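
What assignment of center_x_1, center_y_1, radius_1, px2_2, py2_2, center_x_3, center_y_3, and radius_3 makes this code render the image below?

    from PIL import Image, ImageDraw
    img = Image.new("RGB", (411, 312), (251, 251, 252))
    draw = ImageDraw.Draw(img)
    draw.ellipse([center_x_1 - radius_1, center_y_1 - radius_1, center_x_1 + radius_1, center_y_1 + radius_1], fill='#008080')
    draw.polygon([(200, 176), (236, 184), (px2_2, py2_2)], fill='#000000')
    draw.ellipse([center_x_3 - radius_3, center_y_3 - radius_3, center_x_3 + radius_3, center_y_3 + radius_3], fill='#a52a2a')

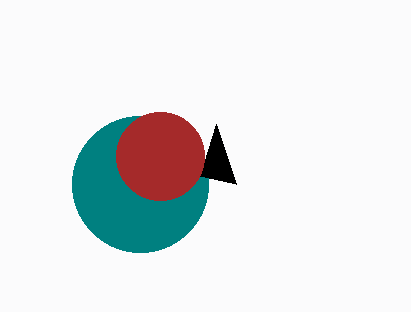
center_x_1 = 140; center_y_1 = 184; radius_1 = 68; px2_2 = 216; py2_2 = 124; center_x_3 = 160; center_y_3 = 156; radius_3 = 44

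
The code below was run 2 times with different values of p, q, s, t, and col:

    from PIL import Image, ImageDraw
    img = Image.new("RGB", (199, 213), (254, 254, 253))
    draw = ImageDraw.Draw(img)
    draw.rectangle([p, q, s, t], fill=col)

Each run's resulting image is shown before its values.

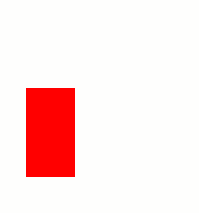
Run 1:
p = 26
q = 88
s = 74
t = 176
col = 'red'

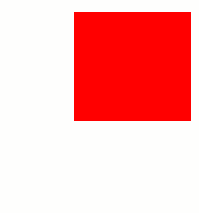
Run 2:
p = 74, q = 12, s = 190, t = 120, col = 'red'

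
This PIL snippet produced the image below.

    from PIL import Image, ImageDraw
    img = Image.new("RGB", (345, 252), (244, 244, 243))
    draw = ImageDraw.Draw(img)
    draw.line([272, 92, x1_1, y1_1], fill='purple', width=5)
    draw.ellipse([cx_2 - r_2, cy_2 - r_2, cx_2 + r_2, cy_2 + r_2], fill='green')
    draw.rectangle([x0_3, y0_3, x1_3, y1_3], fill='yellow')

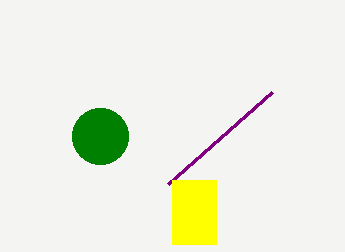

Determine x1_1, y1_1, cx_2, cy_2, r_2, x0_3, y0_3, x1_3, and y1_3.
x1_1 = 168; y1_1 = 184; cx_2 = 100; cy_2 = 136; r_2 = 28; x0_3 = 172; y0_3 = 180; x1_3 = 216; y1_3 = 244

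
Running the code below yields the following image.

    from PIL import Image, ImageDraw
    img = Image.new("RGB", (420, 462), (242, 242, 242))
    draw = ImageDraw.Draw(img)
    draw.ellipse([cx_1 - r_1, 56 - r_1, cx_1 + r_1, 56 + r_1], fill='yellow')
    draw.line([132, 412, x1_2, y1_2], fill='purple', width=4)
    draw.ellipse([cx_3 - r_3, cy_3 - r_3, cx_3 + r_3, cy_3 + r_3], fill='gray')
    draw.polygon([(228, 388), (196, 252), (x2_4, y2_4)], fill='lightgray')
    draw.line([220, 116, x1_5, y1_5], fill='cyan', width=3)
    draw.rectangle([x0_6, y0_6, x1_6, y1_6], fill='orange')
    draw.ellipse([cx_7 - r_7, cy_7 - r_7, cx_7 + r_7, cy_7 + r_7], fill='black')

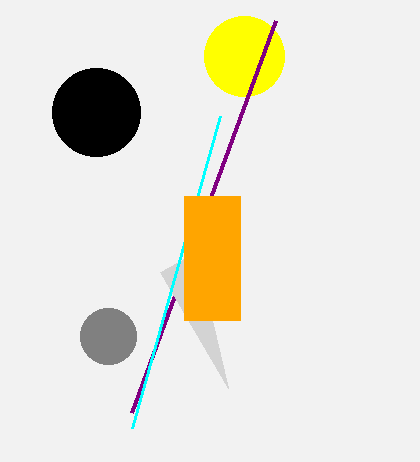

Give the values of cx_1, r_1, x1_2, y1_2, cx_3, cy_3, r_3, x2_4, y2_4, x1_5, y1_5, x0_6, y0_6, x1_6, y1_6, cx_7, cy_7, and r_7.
cx_1 = 244, r_1 = 40, x1_2 = 276, y1_2 = 20, cx_3 = 108, cy_3 = 336, r_3 = 28, x2_4 = 160, y2_4 = 272, x1_5 = 132, y1_5 = 428, x0_6 = 184, y0_6 = 196, x1_6 = 240, y1_6 = 320, cx_7 = 96, cy_7 = 112, r_7 = 44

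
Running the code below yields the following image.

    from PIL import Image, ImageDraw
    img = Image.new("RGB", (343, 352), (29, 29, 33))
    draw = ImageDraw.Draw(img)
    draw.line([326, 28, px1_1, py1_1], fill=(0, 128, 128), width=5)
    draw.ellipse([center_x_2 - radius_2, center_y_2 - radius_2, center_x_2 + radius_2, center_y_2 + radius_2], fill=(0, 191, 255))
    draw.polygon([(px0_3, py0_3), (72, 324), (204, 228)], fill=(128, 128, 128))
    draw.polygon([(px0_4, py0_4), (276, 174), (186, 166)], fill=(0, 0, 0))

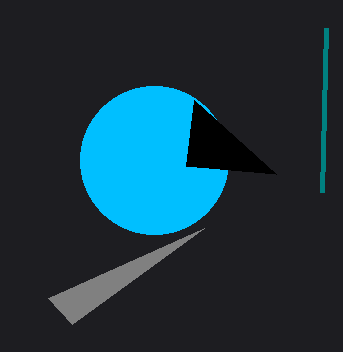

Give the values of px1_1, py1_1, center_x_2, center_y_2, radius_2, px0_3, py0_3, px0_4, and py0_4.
px1_1 = 322; py1_1 = 192; center_x_2 = 154; center_y_2 = 160; radius_2 = 74; px0_3 = 48; py0_3 = 298; px0_4 = 194; py0_4 = 100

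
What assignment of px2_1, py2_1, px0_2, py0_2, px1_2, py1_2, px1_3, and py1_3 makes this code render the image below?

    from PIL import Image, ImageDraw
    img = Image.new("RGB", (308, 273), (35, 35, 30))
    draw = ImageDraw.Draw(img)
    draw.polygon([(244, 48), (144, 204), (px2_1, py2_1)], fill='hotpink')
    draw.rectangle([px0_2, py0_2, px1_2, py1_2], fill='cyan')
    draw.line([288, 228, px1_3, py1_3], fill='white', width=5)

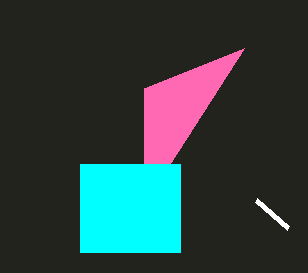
px2_1 = 144; py2_1 = 88; px0_2 = 80; py0_2 = 164; px1_2 = 180; py1_2 = 252; px1_3 = 256; py1_3 = 200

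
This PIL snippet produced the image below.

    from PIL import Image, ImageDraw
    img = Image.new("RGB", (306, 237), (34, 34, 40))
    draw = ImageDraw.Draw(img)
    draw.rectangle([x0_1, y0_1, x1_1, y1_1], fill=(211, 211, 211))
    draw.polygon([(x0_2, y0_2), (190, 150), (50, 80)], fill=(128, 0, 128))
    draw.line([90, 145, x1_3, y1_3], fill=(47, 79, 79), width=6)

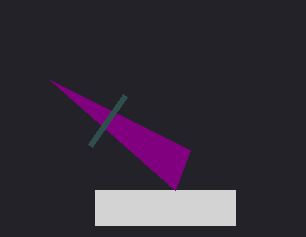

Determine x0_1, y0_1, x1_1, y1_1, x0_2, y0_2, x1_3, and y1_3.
x0_1 = 95, y0_1 = 190, x1_1 = 235, y1_1 = 225, x0_2 = 175, y0_2 = 190, x1_3 = 125, y1_3 = 95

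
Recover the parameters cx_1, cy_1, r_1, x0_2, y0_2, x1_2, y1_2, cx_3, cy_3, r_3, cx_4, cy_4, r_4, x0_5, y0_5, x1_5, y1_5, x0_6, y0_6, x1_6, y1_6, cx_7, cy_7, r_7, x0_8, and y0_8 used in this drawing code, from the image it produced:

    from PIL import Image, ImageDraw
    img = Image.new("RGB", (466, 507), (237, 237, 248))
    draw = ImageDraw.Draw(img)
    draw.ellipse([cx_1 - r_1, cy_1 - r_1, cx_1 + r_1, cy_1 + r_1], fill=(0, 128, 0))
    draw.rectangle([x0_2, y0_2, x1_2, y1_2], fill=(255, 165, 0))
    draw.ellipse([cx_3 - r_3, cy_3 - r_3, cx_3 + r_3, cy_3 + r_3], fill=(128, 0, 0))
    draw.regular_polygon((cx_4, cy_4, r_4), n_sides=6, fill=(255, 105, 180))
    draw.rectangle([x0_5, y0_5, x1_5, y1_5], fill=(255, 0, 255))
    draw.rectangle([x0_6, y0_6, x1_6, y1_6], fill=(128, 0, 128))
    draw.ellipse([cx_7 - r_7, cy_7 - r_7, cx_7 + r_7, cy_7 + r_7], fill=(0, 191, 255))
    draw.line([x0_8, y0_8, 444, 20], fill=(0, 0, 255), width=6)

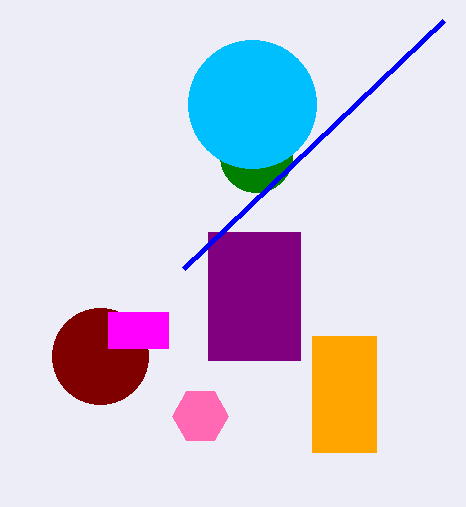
cx_1 = 256, cy_1 = 156, r_1 = 36, x0_2 = 312, y0_2 = 336, x1_2 = 376, y1_2 = 452, cx_3 = 100, cy_3 = 356, r_3 = 48, cx_4 = 200, cy_4 = 416, r_4 = 28, x0_5 = 108, y0_5 = 312, x1_5 = 168, y1_5 = 348, x0_6 = 208, y0_6 = 232, x1_6 = 300, y1_6 = 360, cx_7 = 252, cy_7 = 104, r_7 = 64, x0_8 = 184, y0_8 = 268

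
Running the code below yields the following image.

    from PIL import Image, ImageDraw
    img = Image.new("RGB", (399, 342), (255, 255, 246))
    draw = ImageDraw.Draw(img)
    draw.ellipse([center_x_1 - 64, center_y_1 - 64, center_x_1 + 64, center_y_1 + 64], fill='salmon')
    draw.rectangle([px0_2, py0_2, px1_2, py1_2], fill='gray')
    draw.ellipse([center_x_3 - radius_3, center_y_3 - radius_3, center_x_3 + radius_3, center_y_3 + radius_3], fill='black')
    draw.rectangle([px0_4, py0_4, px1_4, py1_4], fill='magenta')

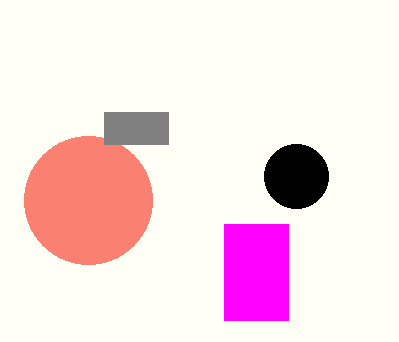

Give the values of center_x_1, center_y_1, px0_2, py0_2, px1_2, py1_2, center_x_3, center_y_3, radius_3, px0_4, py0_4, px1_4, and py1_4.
center_x_1 = 88
center_y_1 = 200
px0_2 = 104
py0_2 = 112
px1_2 = 168
py1_2 = 144
center_x_3 = 296
center_y_3 = 176
radius_3 = 32
px0_4 = 224
py0_4 = 224
px1_4 = 288
py1_4 = 320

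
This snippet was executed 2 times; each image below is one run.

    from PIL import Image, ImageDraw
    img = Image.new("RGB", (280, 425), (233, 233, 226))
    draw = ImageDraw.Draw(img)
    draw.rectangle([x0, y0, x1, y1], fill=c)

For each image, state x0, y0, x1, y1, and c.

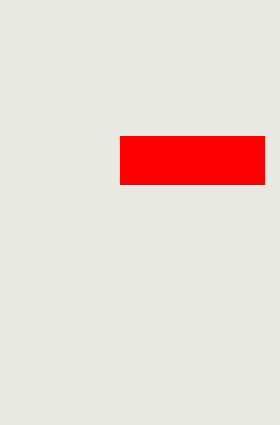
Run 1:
x0 = 120, y0 = 136, x1 = 264, y1 = 184, c = 'red'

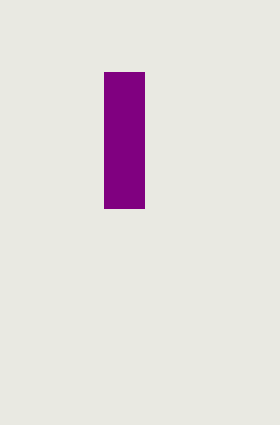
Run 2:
x0 = 104; y0 = 72; x1 = 144; y1 = 208; c = 'purple'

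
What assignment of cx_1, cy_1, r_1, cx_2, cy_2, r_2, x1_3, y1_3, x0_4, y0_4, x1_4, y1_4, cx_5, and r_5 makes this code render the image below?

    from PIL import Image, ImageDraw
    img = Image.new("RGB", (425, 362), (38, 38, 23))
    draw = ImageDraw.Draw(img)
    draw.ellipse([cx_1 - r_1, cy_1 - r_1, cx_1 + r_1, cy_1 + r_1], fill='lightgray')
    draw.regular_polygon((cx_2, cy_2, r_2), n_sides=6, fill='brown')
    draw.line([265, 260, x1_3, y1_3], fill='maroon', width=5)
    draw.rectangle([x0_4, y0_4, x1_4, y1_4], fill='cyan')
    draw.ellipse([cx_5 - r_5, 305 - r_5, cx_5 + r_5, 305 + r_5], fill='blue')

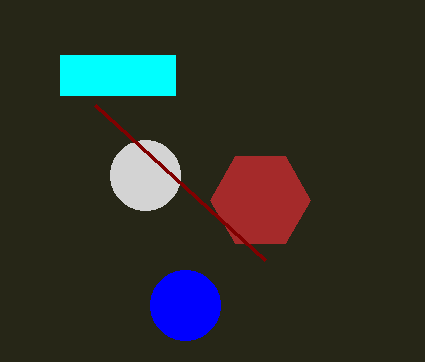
cx_1 = 145
cy_1 = 175
r_1 = 35
cx_2 = 260
cy_2 = 200
r_2 = 50
x1_3 = 95
y1_3 = 105
x0_4 = 60
y0_4 = 55
x1_4 = 175
y1_4 = 95
cx_5 = 185
r_5 = 35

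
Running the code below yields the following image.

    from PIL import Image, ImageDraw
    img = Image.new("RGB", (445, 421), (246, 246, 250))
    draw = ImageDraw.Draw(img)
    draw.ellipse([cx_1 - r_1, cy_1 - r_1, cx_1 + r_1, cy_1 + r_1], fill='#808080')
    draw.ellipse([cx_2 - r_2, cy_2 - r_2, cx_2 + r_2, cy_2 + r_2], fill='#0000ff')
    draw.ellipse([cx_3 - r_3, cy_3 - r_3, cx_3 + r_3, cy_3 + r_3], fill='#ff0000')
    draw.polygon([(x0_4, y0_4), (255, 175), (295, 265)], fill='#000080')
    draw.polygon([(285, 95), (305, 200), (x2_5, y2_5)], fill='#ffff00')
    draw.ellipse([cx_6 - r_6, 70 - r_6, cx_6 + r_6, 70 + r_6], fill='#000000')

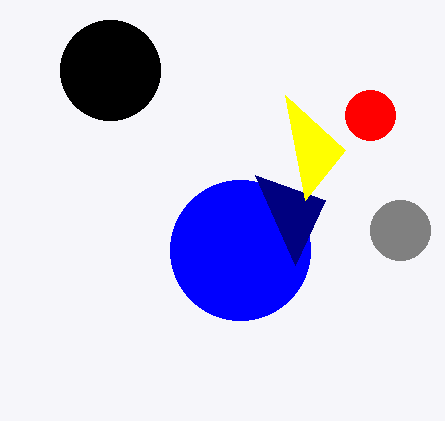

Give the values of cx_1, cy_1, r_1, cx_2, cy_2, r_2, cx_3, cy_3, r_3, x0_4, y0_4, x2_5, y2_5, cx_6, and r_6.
cx_1 = 400, cy_1 = 230, r_1 = 30, cx_2 = 240, cy_2 = 250, r_2 = 70, cx_3 = 370, cy_3 = 115, r_3 = 25, x0_4 = 325, y0_4 = 200, x2_5 = 345, y2_5 = 150, cx_6 = 110, r_6 = 50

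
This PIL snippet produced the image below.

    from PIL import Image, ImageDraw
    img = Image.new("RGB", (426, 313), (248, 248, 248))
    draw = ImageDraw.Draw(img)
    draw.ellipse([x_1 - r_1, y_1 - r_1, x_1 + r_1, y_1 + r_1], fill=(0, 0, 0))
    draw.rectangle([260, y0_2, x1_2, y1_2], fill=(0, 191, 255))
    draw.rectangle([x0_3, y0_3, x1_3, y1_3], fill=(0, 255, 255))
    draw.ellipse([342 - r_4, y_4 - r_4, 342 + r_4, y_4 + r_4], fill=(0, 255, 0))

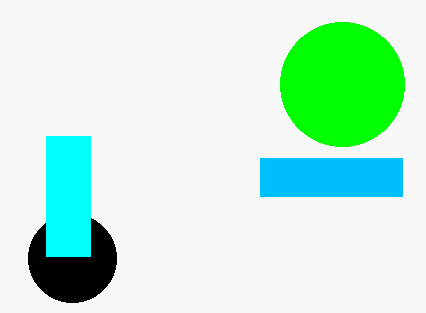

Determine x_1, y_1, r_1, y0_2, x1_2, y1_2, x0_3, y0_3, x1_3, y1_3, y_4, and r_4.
x_1 = 72; y_1 = 258; r_1 = 44; y0_2 = 158; x1_2 = 402; y1_2 = 196; x0_3 = 46; y0_3 = 136; x1_3 = 90; y1_3 = 256; y_4 = 84; r_4 = 62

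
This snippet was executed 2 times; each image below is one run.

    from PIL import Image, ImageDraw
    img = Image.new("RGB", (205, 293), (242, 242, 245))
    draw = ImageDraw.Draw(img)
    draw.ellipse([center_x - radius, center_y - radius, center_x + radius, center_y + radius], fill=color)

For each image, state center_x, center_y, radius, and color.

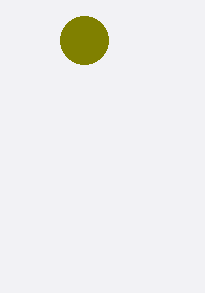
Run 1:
center_x = 84
center_y = 40
radius = 24
color = 'olive'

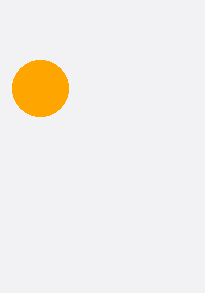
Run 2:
center_x = 40; center_y = 88; radius = 28; color = 'orange'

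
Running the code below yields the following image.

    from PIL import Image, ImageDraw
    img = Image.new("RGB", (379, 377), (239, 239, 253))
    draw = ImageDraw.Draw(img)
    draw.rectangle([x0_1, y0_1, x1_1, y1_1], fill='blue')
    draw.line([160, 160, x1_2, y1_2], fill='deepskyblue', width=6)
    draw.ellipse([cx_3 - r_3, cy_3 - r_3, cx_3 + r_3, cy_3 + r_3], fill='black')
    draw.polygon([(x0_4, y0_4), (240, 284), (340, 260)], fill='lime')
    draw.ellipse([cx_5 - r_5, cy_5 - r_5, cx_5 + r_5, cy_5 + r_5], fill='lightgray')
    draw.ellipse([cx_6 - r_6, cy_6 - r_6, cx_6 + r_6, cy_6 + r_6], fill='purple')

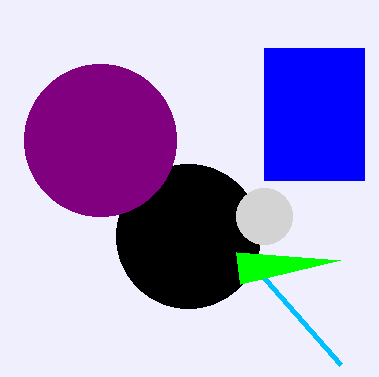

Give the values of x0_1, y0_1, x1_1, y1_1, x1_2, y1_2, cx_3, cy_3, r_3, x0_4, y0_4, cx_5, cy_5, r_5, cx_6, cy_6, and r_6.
x0_1 = 264, y0_1 = 48, x1_1 = 364, y1_1 = 180, x1_2 = 340, y1_2 = 364, cx_3 = 188, cy_3 = 236, r_3 = 72, x0_4 = 236, y0_4 = 252, cx_5 = 264, cy_5 = 216, r_5 = 28, cx_6 = 100, cy_6 = 140, r_6 = 76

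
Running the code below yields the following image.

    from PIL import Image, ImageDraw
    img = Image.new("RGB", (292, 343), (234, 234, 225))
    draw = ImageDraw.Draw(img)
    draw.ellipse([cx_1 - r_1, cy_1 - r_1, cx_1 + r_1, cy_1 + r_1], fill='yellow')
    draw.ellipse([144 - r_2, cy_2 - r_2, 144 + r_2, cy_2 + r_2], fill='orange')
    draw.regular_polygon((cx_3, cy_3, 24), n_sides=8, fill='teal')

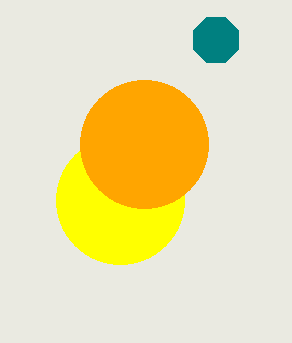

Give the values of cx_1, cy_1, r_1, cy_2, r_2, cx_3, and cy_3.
cx_1 = 120; cy_1 = 200; r_1 = 64; cy_2 = 144; r_2 = 64; cx_3 = 216; cy_3 = 40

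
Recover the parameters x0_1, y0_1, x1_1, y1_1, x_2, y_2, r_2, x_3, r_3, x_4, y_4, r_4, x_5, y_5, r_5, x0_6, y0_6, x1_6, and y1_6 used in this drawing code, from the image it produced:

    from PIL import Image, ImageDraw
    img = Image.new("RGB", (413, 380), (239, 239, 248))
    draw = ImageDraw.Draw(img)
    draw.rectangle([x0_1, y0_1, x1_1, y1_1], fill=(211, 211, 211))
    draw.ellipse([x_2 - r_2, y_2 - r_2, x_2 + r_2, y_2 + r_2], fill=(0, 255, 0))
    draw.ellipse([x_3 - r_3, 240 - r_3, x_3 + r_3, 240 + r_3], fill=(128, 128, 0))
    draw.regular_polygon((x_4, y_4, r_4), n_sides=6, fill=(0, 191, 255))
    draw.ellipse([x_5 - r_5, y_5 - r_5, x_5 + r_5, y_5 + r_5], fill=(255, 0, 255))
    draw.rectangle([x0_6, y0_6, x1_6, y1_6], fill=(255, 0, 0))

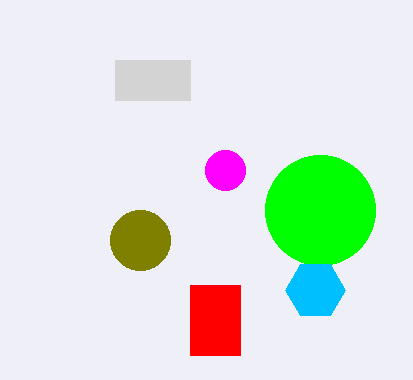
x0_1 = 115; y0_1 = 60; x1_1 = 190; y1_1 = 100; x_2 = 320; y_2 = 210; r_2 = 55; x_3 = 140; r_3 = 30; x_4 = 315; y_4 = 290; r_4 = 30; x_5 = 225; y_5 = 170; r_5 = 20; x0_6 = 190; y0_6 = 285; x1_6 = 240; y1_6 = 355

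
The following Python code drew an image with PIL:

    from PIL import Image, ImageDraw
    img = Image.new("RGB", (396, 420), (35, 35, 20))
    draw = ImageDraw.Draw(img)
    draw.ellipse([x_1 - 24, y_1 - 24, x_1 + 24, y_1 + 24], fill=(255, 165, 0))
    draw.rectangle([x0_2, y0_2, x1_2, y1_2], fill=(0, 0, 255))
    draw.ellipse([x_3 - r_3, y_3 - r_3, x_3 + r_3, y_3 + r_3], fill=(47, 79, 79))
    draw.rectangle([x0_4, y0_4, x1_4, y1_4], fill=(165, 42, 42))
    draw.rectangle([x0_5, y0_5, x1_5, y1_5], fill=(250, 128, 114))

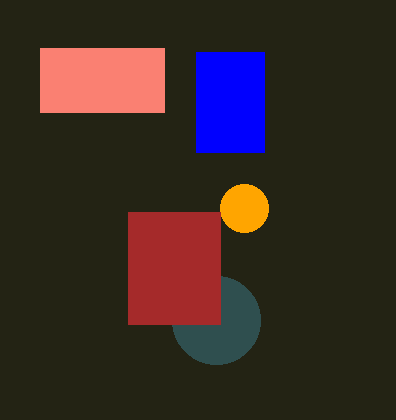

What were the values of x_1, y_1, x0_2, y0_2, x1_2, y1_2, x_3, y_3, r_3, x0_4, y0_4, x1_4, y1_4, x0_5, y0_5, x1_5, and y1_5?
x_1 = 244
y_1 = 208
x0_2 = 196
y0_2 = 52
x1_2 = 264
y1_2 = 152
x_3 = 216
y_3 = 320
r_3 = 44
x0_4 = 128
y0_4 = 212
x1_4 = 220
y1_4 = 324
x0_5 = 40
y0_5 = 48
x1_5 = 164
y1_5 = 112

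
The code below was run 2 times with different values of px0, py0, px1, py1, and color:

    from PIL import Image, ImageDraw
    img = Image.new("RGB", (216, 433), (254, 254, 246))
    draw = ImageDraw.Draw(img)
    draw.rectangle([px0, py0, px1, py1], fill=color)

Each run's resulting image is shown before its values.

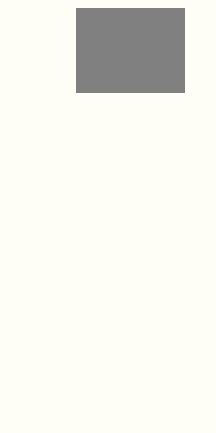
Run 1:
px0 = 76; py0 = 8; px1 = 184; py1 = 92; color = 'gray'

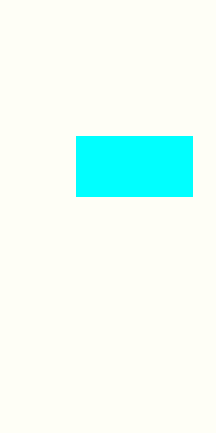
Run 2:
px0 = 76; py0 = 136; px1 = 192; py1 = 196; color = 'cyan'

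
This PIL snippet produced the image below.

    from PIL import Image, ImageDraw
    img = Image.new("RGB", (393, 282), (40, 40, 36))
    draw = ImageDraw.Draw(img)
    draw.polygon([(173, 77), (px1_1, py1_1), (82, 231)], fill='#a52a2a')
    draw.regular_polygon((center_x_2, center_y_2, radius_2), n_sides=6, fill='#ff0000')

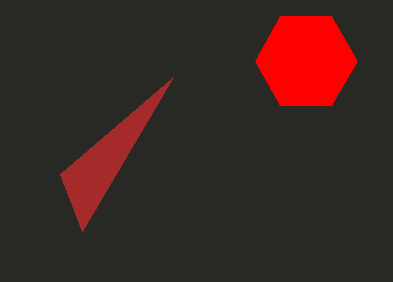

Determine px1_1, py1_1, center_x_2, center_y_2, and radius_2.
px1_1 = 60
py1_1 = 174
center_x_2 = 306
center_y_2 = 61
radius_2 = 51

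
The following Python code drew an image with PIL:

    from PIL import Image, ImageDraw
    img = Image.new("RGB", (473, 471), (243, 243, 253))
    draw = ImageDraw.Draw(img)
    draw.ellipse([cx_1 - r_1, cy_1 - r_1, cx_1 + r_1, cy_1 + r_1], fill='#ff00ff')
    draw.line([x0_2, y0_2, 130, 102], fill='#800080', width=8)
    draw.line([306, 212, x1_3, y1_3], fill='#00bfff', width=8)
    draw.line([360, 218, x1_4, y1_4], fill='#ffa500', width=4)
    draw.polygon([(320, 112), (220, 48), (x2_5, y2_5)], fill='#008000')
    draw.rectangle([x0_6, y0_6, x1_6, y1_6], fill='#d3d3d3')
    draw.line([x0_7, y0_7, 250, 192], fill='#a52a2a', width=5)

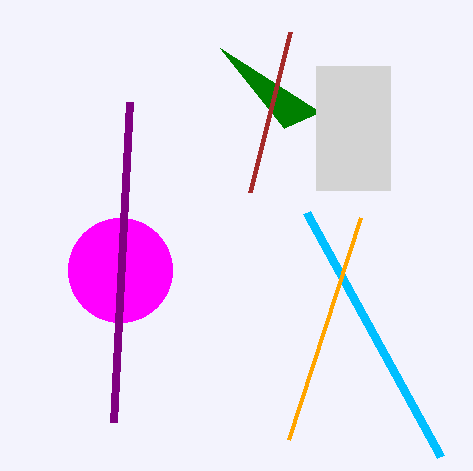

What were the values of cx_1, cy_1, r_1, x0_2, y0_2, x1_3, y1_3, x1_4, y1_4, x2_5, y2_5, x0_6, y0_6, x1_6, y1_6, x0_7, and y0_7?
cx_1 = 120; cy_1 = 270; r_1 = 52; x0_2 = 114; y0_2 = 422; x1_3 = 440; y1_3 = 456; x1_4 = 288; y1_4 = 440; x2_5 = 284; y2_5 = 128; x0_6 = 316; y0_6 = 66; x1_6 = 390; y1_6 = 190; x0_7 = 290; y0_7 = 32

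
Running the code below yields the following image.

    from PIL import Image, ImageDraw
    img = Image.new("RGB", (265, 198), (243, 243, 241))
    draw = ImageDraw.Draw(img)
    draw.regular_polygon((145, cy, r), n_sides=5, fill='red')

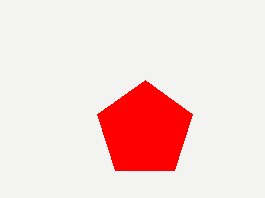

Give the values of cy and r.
cy = 130; r = 50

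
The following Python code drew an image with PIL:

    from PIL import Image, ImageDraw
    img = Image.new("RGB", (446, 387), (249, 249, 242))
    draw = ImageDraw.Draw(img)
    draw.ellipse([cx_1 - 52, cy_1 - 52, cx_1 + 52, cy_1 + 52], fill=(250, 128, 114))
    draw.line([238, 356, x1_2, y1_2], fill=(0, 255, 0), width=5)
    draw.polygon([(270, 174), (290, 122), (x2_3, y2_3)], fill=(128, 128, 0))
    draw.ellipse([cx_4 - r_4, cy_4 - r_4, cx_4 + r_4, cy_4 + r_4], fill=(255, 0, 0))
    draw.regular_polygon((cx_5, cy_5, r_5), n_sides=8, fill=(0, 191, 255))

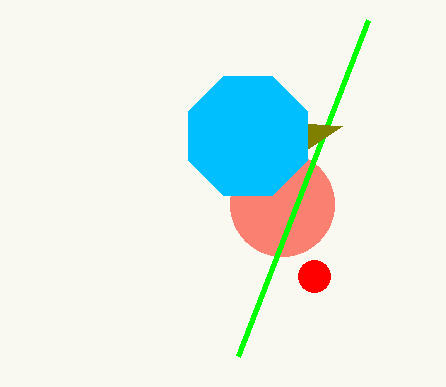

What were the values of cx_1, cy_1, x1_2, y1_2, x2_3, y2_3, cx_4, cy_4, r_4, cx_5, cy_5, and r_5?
cx_1 = 282; cy_1 = 204; x1_2 = 368; y1_2 = 20; x2_3 = 342; y2_3 = 126; cx_4 = 314; cy_4 = 276; r_4 = 16; cx_5 = 248; cy_5 = 136; r_5 = 64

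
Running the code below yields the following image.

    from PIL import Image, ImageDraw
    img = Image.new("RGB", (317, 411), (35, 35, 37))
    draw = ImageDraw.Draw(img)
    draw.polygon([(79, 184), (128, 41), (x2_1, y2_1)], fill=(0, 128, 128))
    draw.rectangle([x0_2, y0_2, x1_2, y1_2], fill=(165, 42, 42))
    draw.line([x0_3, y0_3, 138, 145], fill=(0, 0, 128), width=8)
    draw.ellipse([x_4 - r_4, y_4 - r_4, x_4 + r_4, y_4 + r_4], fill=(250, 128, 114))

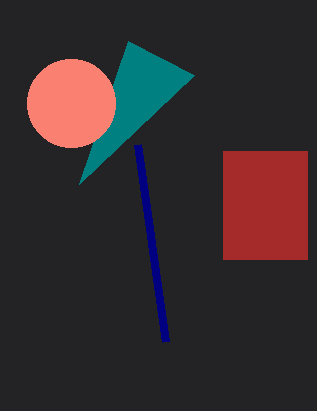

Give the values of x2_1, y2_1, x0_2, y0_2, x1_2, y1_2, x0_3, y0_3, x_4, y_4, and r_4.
x2_1 = 194
y2_1 = 75
x0_2 = 223
y0_2 = 151
x1_2 = 307
y1_2 = 259
x0_3 = 166
y0_3 = 342
x_4 = 71
y_4 = 103
r_4 = 44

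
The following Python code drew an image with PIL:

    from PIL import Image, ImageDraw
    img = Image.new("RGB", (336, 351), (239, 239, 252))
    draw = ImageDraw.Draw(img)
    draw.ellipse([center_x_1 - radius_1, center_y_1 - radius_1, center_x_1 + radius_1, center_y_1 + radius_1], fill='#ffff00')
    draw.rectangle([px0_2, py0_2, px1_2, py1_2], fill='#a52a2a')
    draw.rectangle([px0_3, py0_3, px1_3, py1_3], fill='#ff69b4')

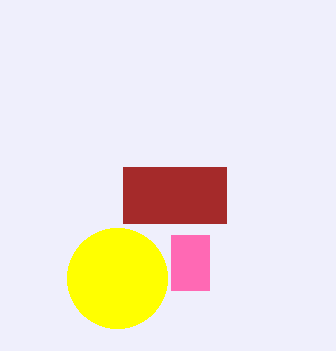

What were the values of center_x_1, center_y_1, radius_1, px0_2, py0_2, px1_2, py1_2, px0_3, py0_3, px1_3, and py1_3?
center_x_1 = 117; center_y_1 = 278; radius_1 = 50; px0_2 = 123; py0_2 = 167; px1_2 = 226; py1_2 = 223; px0_3 = 171; py0_3 = 235; px1_3 = 209; py1_3 = 290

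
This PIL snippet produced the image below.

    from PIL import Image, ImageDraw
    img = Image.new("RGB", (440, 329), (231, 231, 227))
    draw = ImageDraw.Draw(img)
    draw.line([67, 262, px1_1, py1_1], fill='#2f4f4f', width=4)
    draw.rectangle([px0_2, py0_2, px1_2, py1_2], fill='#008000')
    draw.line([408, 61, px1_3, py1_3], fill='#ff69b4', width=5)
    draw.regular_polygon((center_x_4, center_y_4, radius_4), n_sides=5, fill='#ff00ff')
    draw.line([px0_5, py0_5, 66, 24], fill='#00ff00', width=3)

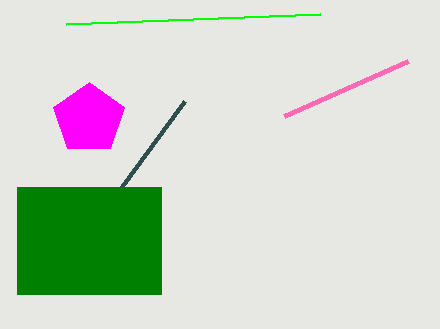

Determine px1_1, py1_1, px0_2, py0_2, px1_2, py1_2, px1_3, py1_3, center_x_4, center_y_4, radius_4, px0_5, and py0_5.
px1_1 = 185
py1_1 = 101
px0_2 = 17
py0_2 = 187
px1_2 = 161
py1_2 = 294
px1_3 = 284
py1_3 = 116
center_x_4 = 89
center_y_4 = 119
radius_4 = 37
px0_5 = 320
py0_5 = 14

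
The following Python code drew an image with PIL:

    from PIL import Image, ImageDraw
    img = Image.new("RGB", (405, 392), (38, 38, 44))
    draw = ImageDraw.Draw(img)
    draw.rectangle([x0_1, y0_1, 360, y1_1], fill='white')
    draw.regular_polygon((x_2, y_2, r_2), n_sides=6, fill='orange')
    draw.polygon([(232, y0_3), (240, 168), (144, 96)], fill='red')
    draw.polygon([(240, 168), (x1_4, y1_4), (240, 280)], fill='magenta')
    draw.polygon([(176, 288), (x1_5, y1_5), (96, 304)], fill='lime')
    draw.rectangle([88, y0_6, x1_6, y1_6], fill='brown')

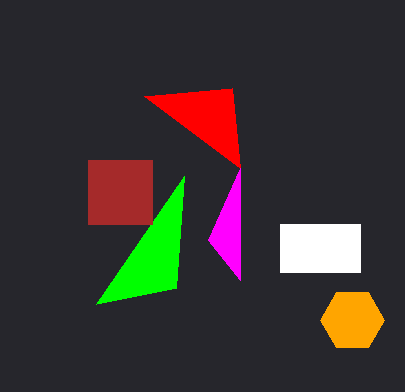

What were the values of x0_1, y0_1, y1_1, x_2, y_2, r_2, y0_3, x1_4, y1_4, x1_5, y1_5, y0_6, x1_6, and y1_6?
x0_1 = 280; y0_1 = 224; y1_1 = 272; x_2 = 352; y_2 = 320; r_2 = 32; y0_3 = 88; x1_4 = 208; y1_4 = 240; x1_5 = 184; y1_5 = 176; y0_6 = 160; x1_6 = 152; y1_6 = 224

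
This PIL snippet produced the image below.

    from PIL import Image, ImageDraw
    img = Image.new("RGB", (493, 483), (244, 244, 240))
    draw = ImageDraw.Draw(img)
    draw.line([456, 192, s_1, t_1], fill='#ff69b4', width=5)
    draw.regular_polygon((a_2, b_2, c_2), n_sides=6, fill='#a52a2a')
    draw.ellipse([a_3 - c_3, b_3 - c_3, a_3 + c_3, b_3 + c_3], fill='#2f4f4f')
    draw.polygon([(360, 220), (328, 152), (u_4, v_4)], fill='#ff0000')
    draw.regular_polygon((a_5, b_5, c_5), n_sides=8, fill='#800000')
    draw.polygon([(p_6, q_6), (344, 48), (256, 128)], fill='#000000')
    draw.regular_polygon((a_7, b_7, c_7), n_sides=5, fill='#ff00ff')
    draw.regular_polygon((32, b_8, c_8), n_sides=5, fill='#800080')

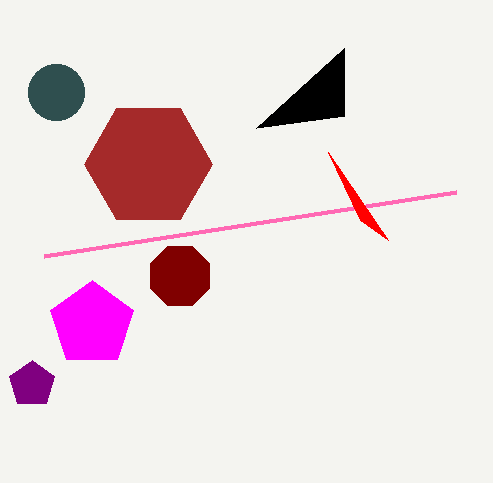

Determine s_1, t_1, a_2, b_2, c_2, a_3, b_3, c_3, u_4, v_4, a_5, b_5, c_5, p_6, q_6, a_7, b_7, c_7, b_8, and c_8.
s_1 = 44
t_1 = 256
a_2 = 148
b_2 = 164
c_2 = 64
a_3 = 56
b_3 = 92
c_3 = 28
u_4 = 388
v_4 = 240
a_5 = 180
b_5 = 276
c_5 = 32
p_6 = 344
q_6 = 116
a_7 = 92
b_7 = 324
c_7 = 44
b_8 = 384
c_8 = 24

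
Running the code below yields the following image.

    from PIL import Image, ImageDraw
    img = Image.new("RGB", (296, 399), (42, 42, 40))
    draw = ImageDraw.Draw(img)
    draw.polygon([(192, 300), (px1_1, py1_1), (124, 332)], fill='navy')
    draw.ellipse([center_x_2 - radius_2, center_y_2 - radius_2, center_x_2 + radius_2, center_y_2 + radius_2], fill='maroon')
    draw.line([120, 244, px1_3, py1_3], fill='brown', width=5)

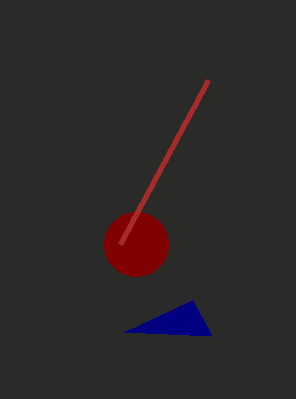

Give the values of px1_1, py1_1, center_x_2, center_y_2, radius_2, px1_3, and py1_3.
px1_1 = 212
py1_1 = 336
center_x_2 = 136
center_y_2 = 244
radius_2 = 32
px1_3 = 208
py1_3 = 80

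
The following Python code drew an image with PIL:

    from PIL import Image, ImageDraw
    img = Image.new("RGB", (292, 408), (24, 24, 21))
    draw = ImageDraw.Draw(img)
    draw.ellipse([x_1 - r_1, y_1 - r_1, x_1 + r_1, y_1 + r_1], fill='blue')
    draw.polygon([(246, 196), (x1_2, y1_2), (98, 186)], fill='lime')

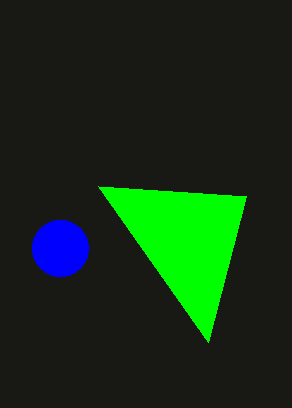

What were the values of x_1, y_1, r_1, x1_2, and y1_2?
x_1 = 60; y_1 = 248; r_1 = 28; x1_2 = 208; y1_2 = 342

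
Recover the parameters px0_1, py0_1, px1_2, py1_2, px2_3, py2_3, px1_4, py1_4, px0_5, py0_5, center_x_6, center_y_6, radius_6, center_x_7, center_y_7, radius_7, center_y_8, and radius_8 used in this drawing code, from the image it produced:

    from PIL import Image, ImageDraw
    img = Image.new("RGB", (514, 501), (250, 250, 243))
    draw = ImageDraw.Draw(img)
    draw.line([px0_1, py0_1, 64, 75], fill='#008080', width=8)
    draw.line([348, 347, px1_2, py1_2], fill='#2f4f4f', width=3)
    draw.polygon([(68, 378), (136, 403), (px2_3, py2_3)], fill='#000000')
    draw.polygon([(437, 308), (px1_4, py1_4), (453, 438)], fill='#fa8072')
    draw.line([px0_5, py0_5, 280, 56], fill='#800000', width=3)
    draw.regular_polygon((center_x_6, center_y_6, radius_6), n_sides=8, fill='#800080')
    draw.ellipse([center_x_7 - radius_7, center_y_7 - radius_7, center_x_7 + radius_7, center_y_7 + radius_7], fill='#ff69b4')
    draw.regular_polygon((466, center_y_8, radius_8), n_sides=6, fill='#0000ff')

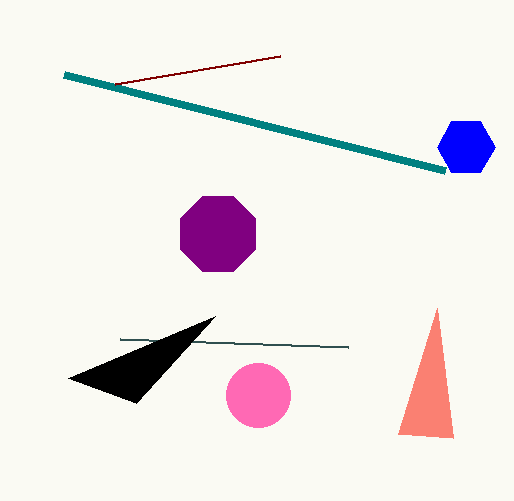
px0_1 = 445
py0_1 = 171
px1_2 = 120
py1_2 = 339
px2_3 = 215
py2_3 = 316
px1_4 = 398
py1_4 = 434
px0_5 = 115
py0_5 = 84
center_x_6 = 218
center_y_6 = 234
radius_6 = 41
center_x_7 = 258
center_y_7 = 395
radius_7 = 32
center_y_8 = 147
radius_8 = 29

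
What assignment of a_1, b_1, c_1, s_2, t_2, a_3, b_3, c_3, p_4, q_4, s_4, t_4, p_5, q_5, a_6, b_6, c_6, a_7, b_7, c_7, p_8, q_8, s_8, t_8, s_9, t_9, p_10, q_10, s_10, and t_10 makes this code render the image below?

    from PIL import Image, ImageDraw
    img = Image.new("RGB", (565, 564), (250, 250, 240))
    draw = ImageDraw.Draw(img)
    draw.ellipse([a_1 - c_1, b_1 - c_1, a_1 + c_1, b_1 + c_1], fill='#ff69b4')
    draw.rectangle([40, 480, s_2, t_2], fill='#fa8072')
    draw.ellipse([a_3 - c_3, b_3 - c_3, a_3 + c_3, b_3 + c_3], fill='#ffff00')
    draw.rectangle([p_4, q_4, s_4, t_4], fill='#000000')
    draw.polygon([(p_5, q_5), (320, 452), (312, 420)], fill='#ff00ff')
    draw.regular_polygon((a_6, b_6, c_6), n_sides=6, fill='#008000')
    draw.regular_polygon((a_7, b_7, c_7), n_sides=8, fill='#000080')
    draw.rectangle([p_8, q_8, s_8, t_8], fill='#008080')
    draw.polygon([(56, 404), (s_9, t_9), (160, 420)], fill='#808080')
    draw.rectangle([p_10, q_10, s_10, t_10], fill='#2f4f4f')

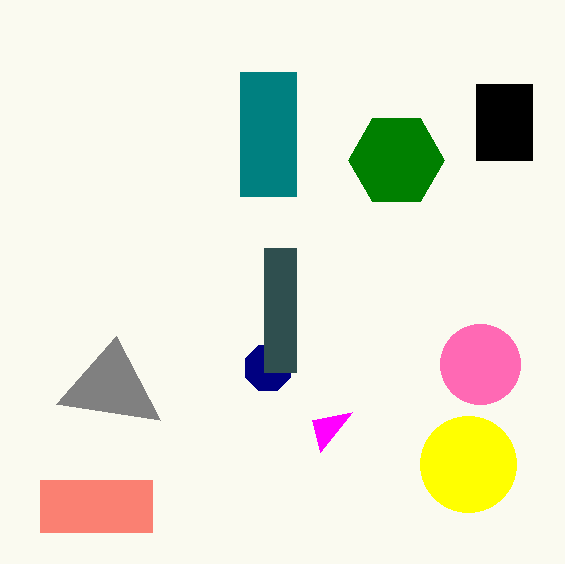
a_1 = 480
b_1 = 364
c_1 = 40
s_2 = 152
t_2 = 532
a_3 = 468
b_3 = 464
c_3 = 48
p_4 = 476
q_4 = 84
s_4 = 532
t_4 = 160
p_5 = 352
q_5 = 412
a_6 = 396
b_6 = 160
c_6 = 48
a_7 = 268
b_7 = 368
c_7 = 24
p_8 = 240
q_8 = 72
s_8 = 296
t_8 = 196
s_9 = 116
t_9 = 336
p_10 = 264
q_10 = 248
s_10 = 296
t_10 = 372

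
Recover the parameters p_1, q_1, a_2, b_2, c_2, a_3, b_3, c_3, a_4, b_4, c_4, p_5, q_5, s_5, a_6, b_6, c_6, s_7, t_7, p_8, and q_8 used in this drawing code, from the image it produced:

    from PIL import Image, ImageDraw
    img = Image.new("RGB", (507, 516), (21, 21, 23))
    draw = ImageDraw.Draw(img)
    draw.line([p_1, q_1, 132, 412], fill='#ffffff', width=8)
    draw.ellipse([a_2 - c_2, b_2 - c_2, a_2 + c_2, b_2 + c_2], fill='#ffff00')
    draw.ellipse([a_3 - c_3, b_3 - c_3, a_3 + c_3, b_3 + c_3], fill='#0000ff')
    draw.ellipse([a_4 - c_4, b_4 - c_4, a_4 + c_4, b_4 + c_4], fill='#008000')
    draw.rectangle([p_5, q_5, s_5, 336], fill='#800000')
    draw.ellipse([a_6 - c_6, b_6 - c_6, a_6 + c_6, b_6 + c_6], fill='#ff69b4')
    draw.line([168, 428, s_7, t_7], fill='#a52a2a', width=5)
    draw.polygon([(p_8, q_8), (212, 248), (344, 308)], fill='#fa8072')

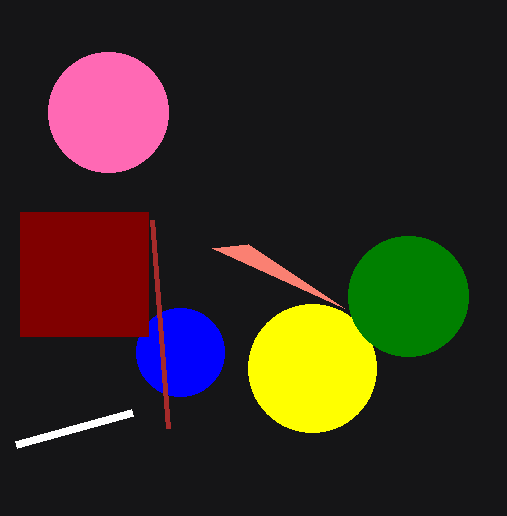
p_1 = 16, q_1 = 444, a_2 = 312, b_2 = 368, c_2 = 64, a_3 = 180, b_3 = 352, c_3 = 44, a_4 = 408, b_4 = 296, c_4 = 60, p_5 = 20, q_5 = 212, s_5 = 148, a_6 = 108, b_6 = 112, c_6 = 60, s_7 = 152, t_7 = 220, p_8 = 248, q_8 = 244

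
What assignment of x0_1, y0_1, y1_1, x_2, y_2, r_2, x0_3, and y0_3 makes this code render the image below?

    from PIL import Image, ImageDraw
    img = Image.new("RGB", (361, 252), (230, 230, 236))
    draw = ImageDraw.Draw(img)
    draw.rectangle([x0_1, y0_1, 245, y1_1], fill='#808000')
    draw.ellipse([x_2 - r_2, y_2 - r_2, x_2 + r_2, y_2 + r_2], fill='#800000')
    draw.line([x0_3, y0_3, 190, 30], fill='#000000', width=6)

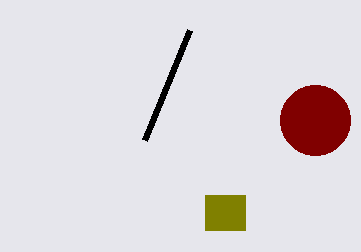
x0_1 = 205
y0_1 = 195
y1_1 = 230
x_2 = 315
y_2 = 120
r_2 = 35
x0_3 = 145
y0_3 = 140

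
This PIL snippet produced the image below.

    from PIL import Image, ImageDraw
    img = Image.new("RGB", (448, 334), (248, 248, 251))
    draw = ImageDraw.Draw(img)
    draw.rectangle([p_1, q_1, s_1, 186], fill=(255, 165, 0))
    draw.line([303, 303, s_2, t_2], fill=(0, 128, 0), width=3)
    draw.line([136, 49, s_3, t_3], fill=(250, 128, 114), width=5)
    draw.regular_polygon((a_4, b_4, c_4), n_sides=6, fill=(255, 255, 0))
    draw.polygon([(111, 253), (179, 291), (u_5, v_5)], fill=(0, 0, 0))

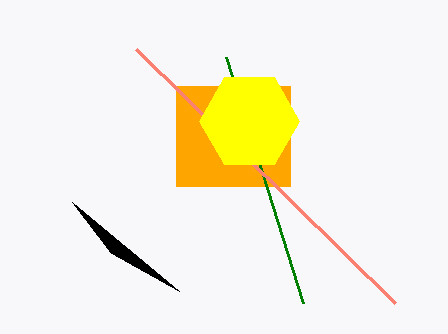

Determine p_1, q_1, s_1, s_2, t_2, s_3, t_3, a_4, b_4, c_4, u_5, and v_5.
p_1 = 176
q_1 = 86
s_1 = 290
s_2 = 226
t_2 = 57
s_3 = 395
t_3 = 303
a_4 = 249
b_4 = 121
c_4 = 50
u_5 = 72
v_5 = 202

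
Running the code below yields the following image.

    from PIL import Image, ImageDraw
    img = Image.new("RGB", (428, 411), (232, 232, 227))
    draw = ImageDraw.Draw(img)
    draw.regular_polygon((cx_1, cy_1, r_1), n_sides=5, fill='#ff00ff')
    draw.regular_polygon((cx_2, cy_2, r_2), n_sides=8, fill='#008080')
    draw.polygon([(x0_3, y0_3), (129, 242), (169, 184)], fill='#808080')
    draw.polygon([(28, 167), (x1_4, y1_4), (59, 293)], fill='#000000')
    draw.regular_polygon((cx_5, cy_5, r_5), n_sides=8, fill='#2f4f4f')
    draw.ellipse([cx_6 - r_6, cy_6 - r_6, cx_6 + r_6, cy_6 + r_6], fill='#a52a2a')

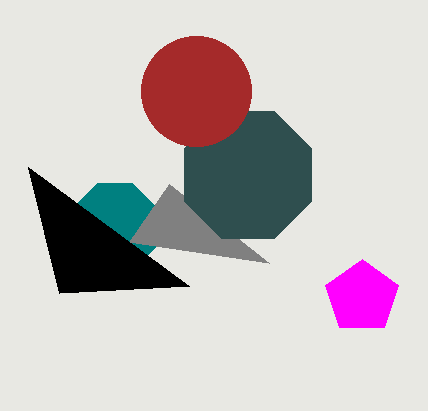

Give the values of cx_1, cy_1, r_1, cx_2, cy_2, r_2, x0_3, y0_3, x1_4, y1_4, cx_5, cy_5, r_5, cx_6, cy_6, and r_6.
cx_1 = 362, cy_1 = 297, r_1 = 38, cx_2 = 115, cy_2 = 227, r_2 = 47, x0_3 = 269, y0_3 = 263, x1_4 = 189, y1_4 = 286, cx_5 = 248, cy_5 = 175, r_5 = 69, cx_6 = 196, cy_6 = 91, r_6 = 55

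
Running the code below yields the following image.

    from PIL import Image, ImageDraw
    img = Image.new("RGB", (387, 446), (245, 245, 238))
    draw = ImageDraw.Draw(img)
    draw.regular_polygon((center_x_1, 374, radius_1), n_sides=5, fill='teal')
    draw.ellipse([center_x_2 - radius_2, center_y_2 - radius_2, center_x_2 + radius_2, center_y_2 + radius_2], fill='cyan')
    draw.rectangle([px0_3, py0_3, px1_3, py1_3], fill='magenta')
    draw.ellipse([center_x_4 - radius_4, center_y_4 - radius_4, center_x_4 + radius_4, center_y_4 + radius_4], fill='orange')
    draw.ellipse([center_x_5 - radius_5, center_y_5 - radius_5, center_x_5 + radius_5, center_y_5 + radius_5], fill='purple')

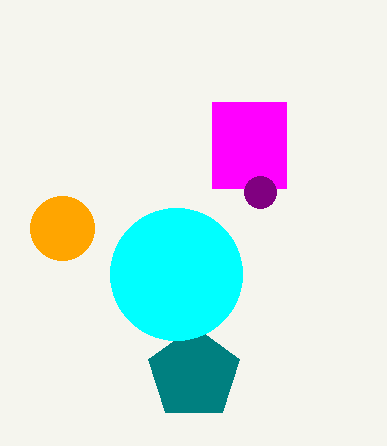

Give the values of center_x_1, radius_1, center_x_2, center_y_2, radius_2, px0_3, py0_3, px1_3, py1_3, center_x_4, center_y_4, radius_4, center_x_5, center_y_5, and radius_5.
center_x_1 = 194
radius_1 = 48
center_x_2 = 176
center_y_2 = 274
radius_2 = 66
px0_3 = 212
py0_3 = 102
px1_3 = 286
py1_3 = 188
center_x_4 = 62
center_y_4 = 228
radius_4 = 32
center_x_5 = 260
center_y_5 = 192
radius_5 = 16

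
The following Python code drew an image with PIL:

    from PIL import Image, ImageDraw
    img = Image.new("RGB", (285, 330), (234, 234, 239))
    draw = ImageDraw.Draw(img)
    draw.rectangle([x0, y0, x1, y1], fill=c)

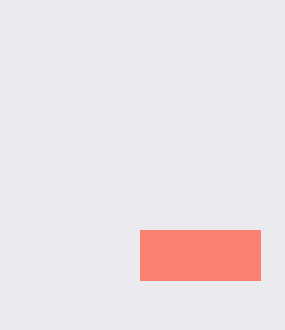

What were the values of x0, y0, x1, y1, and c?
x0 = 140; y0 = 230; x1 = 260; y1 = 280; c = 'salmon'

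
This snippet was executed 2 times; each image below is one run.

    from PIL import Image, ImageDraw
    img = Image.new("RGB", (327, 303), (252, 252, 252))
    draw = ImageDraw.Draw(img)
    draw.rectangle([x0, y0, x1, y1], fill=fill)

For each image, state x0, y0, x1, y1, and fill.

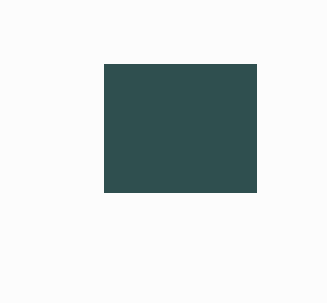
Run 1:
x0 = 104; y0 = 64; x1 = 256; y1 = 192; fill = 'darkslategray'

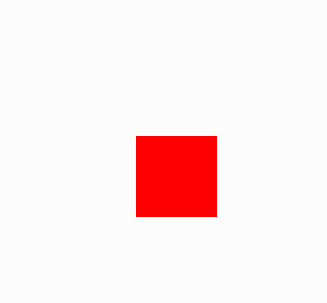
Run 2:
x0 = 136; y0 = 136; x1 = 216; y1 = 216; fill = 'red'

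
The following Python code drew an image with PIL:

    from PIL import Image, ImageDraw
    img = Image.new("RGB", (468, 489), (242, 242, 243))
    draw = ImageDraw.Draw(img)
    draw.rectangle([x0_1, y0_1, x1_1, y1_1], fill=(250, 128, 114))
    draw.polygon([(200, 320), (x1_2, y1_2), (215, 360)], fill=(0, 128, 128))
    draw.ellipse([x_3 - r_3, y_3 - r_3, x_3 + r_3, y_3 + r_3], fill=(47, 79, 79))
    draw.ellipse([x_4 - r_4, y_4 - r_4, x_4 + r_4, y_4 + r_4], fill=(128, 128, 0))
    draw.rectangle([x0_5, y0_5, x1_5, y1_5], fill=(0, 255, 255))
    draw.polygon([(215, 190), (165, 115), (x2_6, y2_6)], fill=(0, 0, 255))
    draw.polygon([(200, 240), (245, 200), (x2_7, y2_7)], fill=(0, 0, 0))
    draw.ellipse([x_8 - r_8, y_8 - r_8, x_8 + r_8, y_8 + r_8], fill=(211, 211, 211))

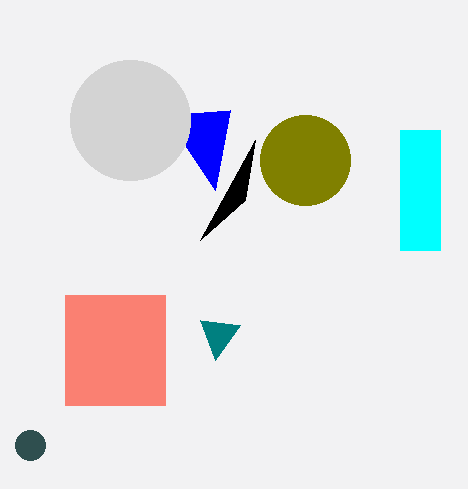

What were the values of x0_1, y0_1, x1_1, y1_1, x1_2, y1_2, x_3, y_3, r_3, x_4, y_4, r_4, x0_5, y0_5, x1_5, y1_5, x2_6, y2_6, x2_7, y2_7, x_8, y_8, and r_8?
x0_1 = 65
y0_1 = 295
x1_1 = 165
y1_1 = 405
x1_2 = 240
y1_2 = 325
x_3 = 30
y_3 = 445
r_3 = 15
x_4 = 305
y_4 = 160
r_4 = 45
x0_5 = 400
y0_5 = 130
x1_5 = 440
y1_5 = 250
x2_6 = 230
y2_6 = 110
x2_7 = 255
y2_7 = 140
x_8 = 130
y_8 = 120
r_8 = 60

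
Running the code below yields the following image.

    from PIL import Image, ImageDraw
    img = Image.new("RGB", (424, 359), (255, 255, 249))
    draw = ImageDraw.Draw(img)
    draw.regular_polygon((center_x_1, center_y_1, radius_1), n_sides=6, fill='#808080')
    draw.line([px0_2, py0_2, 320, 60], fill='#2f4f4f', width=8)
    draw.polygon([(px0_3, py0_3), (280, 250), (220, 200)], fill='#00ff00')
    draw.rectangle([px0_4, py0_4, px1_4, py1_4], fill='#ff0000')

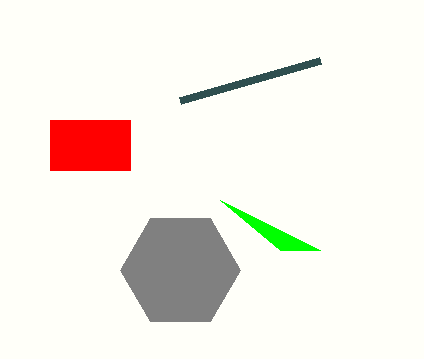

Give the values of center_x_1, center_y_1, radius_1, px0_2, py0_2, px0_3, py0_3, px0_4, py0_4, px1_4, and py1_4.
center_x_1 = 180, center_y_1 = 270, radius_1 = 60, px0_2 = 180, py0_2 = 100, px0_3 = 320, py0_3 = 250, px0_4 = 50, py0_4 = 120, px1_4 = 130, py1_4 = 170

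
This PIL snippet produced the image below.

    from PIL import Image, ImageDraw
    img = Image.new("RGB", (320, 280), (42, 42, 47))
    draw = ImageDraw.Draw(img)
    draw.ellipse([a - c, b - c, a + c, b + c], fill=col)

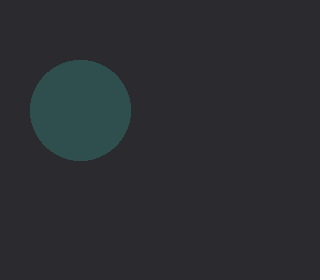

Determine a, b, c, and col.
a = 80
b = 110
c = 50
col = 'darkslategray'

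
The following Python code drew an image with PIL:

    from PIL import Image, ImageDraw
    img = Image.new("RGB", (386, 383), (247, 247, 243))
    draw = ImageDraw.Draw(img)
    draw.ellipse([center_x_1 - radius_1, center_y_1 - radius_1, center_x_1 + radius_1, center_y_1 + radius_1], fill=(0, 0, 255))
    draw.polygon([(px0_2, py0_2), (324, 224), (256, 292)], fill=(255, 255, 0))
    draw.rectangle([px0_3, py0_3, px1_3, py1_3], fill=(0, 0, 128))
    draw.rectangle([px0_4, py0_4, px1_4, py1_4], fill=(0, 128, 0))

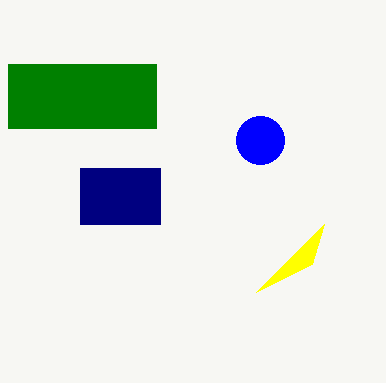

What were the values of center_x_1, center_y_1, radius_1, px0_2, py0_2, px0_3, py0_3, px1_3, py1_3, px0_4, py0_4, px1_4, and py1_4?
center_x_1 = 260, center_y_1 = 140, radius_1 = 24, px0_2 = 312, py0_2 = 264, px0_3 = 80, py0_3 = 168, px1_3 = 160, py1_3 = 224, px0_4 = 8, py0_4 = 64, px1_4 = 156, py1_4 = 128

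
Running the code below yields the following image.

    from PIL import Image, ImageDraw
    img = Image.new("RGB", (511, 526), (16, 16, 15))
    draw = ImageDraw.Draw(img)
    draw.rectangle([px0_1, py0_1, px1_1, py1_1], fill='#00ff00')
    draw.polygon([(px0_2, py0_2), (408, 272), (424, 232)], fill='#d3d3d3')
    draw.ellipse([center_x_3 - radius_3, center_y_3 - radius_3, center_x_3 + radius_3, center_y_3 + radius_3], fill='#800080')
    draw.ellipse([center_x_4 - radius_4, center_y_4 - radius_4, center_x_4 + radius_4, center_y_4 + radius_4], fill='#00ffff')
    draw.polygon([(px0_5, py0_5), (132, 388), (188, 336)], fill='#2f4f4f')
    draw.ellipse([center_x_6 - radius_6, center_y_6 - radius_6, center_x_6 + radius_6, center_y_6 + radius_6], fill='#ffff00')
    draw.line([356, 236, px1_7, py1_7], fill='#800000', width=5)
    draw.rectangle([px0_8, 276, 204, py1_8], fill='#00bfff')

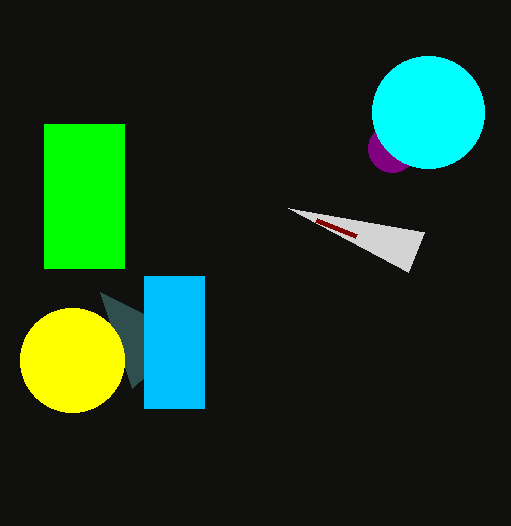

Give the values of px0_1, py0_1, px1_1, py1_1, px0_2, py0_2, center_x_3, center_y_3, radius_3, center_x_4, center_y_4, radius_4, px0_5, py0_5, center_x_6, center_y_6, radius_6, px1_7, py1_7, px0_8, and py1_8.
px0_1 = 44
py0_1 = 124
px1_1 = 124
py1_1 = 268
px0_2 = 288
py0_2 = 208
center_x_3 = 392
center_y_3 = 148
radius_3 = 24
center_x_4 = 428
center_y_4 = 112
radius_4 = 56
px0_5 = 100
py0_5 = 292
center_x_6 = 72
center_y_6 = 360
radius_6 = 52
px1_7 = 316
py1_7 = 220
px0_8 = 144
py1_8 = 408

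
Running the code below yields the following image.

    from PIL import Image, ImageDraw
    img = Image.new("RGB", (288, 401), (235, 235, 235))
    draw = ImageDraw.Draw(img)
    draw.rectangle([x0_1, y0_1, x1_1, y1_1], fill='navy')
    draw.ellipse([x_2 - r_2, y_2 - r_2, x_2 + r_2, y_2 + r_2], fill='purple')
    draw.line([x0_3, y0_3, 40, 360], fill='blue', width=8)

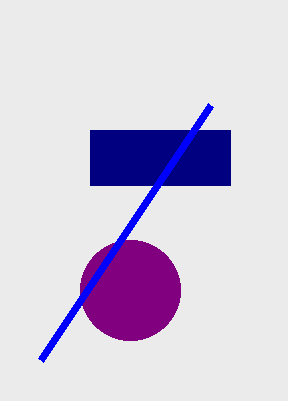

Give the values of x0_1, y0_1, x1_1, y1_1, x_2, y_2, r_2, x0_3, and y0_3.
x0_1 = 90, y0_1 = 130, x1_1 = 230, y1_1 = 185, x_2 = 130, y_2 = 290, r_2 = 50, x0_3 = 210, y0_3 = 105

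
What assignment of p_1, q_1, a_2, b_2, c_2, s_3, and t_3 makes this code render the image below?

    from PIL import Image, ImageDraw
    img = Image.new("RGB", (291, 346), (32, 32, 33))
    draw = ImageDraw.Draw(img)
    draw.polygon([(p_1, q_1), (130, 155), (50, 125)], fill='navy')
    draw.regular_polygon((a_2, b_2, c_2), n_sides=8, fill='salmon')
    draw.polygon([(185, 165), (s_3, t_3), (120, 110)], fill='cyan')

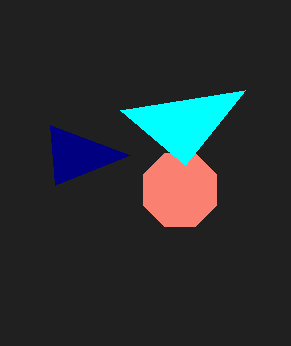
p_1 = 55
q_1 = 185
a_2 = 180
b_2 = 190
c_2 = 40
s_3 = 245
t_3 = 90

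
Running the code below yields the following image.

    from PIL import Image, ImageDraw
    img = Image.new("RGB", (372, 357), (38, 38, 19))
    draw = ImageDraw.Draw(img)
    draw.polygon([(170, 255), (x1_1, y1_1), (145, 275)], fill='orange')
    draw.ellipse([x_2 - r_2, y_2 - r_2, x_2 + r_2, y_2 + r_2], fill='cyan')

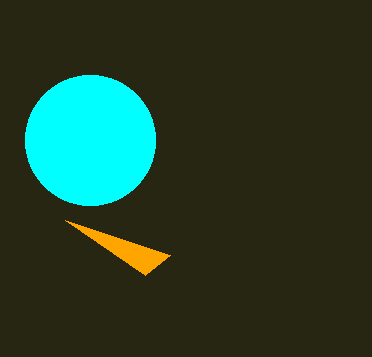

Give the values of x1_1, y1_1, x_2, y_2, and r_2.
x1_1 = 65, y1_1 = 220, x_2 = 90, y_2 = 140, r_2 = 65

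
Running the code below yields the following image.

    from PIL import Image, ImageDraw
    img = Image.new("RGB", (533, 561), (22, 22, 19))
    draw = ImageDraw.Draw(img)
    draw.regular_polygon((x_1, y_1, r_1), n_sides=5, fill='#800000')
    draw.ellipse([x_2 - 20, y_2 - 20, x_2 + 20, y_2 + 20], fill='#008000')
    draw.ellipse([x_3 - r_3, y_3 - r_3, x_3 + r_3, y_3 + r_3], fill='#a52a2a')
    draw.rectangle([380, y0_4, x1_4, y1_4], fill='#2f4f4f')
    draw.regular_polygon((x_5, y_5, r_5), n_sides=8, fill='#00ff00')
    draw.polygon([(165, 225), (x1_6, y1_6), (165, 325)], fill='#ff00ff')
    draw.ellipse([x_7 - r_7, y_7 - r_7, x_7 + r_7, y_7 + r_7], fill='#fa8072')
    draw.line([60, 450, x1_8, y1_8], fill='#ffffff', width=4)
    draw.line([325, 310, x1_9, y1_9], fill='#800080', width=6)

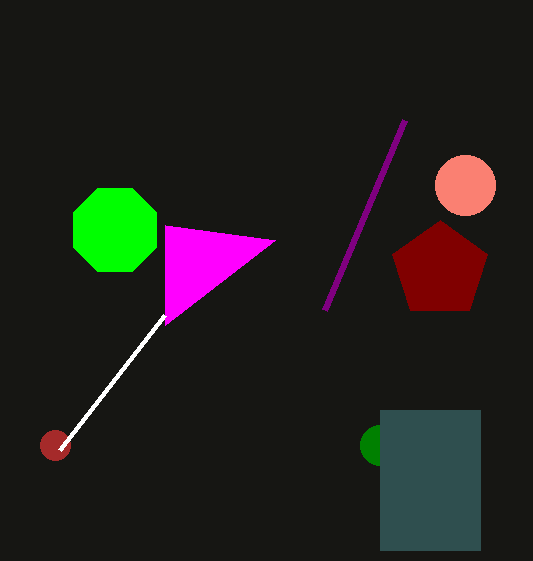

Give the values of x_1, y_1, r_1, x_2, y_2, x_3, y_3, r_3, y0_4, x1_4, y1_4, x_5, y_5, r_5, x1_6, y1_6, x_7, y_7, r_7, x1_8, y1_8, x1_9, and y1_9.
x_1 = 440, y_1 = 270, r_1 = 50, x_2 = 380, y_2 = 445, x_3 = 55, y_3 = 445, r_3 = 15, y0_4 = 410, x1_4 = 480, y1_4 = 550, x_5 = 115, y_5 = 230, r_5 = 45, x1_6 = 275, y1_6 = 240, x_7 = 465, y_7 = 185, r_7 = 30, x1_8 = 165, y1_8 = 315, x1_9 = 405, y1_9 = 120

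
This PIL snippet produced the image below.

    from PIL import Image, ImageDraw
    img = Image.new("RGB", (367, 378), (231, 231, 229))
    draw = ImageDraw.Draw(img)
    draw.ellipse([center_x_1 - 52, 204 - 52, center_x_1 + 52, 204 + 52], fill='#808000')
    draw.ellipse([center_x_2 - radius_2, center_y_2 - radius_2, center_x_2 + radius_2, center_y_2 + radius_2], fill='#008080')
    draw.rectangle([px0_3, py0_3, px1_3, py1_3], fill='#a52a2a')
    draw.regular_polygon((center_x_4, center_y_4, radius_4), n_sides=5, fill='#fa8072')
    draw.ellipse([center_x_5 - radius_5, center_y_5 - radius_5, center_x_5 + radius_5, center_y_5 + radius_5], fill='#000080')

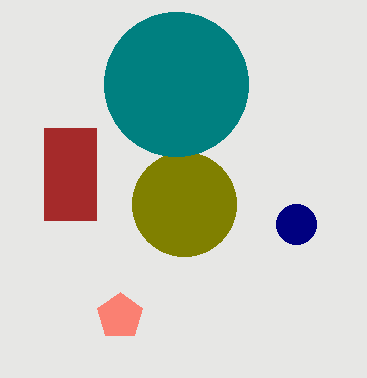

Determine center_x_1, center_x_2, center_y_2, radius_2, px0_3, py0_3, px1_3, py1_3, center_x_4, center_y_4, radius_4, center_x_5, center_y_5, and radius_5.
center_x_1 = 184, center_x_2 = 176, center_y_2 = 84, radius_2 = 72, px0_3 = 44, py0_3 = 128, px1_3 = 96, py1_3 = 220, center_x_4 = 120, center_y_4 = 316, radius_4 = 24, center_x_5 = 296, center_y_5 = 224, radius_5 = 20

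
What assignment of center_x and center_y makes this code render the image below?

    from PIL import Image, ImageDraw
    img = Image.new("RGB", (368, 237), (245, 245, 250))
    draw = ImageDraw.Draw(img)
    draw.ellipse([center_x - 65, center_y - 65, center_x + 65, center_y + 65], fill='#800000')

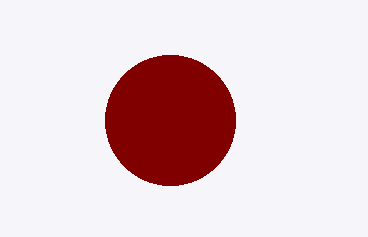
center_x = 170
center_y = 120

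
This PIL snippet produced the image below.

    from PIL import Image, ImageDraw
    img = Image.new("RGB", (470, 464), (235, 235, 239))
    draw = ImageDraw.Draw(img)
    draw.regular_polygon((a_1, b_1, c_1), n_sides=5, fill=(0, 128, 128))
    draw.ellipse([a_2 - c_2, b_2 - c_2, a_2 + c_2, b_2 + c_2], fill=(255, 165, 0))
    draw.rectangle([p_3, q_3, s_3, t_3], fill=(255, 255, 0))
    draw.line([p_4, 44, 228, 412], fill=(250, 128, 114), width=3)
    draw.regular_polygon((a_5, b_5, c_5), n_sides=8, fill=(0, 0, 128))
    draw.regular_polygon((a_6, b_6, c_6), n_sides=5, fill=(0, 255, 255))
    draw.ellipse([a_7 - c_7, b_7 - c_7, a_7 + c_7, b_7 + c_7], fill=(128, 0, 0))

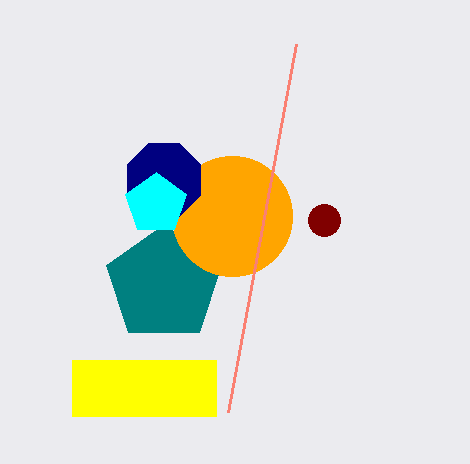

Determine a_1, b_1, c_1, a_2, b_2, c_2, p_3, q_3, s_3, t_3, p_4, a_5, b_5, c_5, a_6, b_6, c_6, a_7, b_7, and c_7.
a_1 = 164, b_1 = 284, c_1 = 60, a_2 = 232, b_2 = 216, c_2 = 60, p_3 = 72, q_3 = 360, s_3 = 216, t_3 = 416, p_4 = 296, a_5 = 164, b_5 = 180, c_5 = 40, a_6 = 156, b_6 = 204, c_6 = 32, a_7 = 324, b_7 = 220, c_7 = 16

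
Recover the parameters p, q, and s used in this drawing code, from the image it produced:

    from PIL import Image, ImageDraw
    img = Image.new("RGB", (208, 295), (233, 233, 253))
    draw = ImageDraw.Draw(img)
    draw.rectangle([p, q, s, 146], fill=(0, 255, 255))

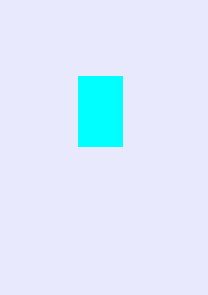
p = 78
q = 76
s = 122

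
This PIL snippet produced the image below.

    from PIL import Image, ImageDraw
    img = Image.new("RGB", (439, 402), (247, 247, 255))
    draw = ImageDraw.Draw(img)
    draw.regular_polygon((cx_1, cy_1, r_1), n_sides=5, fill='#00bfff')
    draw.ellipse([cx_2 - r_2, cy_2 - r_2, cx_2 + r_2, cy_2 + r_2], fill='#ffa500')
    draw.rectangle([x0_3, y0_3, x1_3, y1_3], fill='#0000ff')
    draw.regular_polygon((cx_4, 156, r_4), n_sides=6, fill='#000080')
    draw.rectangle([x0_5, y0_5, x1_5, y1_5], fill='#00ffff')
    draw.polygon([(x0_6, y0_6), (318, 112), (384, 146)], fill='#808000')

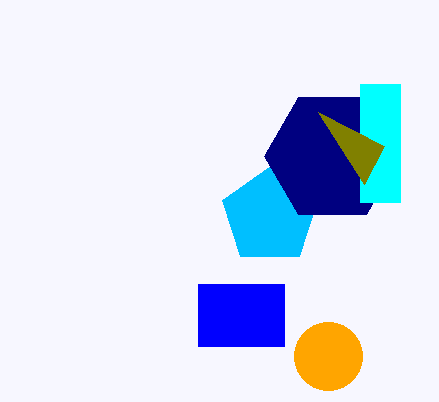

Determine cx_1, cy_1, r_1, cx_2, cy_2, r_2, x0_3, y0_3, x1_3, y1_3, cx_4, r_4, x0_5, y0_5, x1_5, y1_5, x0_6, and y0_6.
cx_1 = 270, cy_1 = 216, r_1 = 50, cx_2 = 328, cy_2 = 356, r_2 = 34, x0_3 = 198, y0_3 = 284, x1_3 = 284, y1_3 = 346, cx_4 = 332, r_4 = 68, x0_5 = 360, y0_5 = 84, x1_5 = 400, y1_5 = 202, x0_6 = 364, y0_6 = 184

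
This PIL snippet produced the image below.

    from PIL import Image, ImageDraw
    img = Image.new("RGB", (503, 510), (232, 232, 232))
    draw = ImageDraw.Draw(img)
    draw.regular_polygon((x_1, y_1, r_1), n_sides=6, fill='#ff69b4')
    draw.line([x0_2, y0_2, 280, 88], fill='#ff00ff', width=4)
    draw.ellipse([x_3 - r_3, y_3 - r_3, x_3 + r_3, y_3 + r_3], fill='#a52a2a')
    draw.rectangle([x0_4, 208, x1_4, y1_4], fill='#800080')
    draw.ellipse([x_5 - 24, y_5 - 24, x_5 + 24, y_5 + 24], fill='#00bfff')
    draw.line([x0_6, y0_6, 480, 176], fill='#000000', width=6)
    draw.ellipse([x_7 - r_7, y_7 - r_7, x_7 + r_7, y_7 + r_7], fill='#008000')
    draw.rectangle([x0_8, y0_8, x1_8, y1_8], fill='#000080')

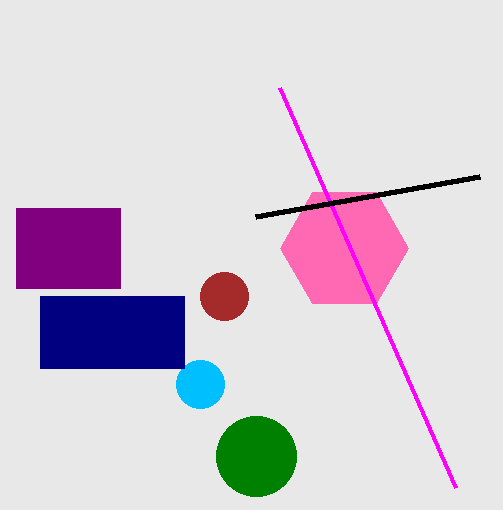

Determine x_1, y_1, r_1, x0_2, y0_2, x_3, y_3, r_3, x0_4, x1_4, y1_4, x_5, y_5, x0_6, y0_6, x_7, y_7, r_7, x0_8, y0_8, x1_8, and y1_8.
x_1 = 344
y_1 = 248
r_1 = 64
x0_2 = 456
y0_2 = 488
x_3 = 224
y_3 = 296
r_3 = 24
x0_4 = 16
x1_4 = 120
y1_4 = 288
x_5 = 200
y_5 = 384
x0_6 = 256
y0_6 = 216
x_7 = 256
y_7 = 456
r_7 = 40
x0_8 = 40
y0_8 = 296
x1_8 = 184
y1_8 = 368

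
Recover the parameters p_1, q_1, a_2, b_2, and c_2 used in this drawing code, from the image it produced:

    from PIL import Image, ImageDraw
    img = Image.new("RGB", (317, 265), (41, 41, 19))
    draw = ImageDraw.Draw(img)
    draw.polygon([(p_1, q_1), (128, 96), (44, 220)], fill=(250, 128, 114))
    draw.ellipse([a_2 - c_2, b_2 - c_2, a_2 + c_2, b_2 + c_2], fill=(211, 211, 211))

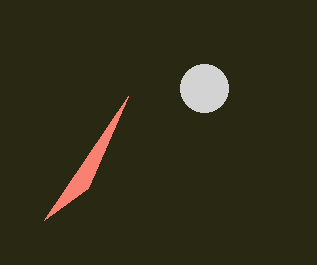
p_1 = 88, q_1 = 188, a_2 = 204, b_2 = 88, c_2 = 24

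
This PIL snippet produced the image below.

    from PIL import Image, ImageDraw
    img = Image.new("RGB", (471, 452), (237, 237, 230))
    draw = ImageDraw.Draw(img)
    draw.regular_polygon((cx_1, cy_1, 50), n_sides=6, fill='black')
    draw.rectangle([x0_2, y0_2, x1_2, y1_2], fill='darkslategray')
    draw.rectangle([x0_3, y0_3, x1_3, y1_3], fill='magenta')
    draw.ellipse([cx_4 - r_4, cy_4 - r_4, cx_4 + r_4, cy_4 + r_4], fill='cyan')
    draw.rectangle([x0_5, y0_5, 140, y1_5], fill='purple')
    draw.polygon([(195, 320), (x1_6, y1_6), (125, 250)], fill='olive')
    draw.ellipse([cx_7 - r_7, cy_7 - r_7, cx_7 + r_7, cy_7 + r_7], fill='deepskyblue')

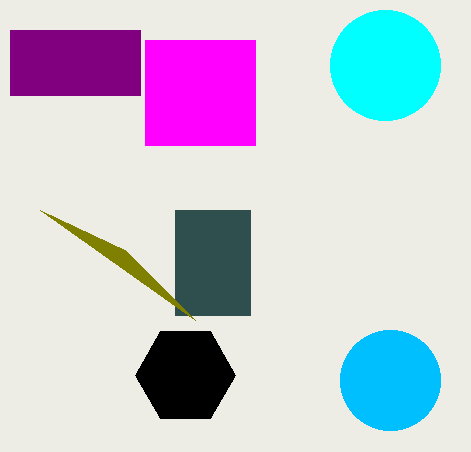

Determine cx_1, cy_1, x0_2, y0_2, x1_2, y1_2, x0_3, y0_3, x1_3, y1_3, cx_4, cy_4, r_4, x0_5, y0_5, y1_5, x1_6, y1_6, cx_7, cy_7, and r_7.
cx_1 = 185, cy_1 = 375, x0_2 = 175, y0_2 = 210, x1_2 = 250, y1_2 = 315, x0_3 = 145, y0_3 = 40, x1_3 = 255, y1_3 = 145, cx_4 = 385, cy_4 = 65, r_4 = 55, x0_5 = 10, y0_5 = 30, y1_5 = 95, x1_6 = 40, y1_6 = 210, cx_7 = 390, cy_7 = 380, r_7 = 50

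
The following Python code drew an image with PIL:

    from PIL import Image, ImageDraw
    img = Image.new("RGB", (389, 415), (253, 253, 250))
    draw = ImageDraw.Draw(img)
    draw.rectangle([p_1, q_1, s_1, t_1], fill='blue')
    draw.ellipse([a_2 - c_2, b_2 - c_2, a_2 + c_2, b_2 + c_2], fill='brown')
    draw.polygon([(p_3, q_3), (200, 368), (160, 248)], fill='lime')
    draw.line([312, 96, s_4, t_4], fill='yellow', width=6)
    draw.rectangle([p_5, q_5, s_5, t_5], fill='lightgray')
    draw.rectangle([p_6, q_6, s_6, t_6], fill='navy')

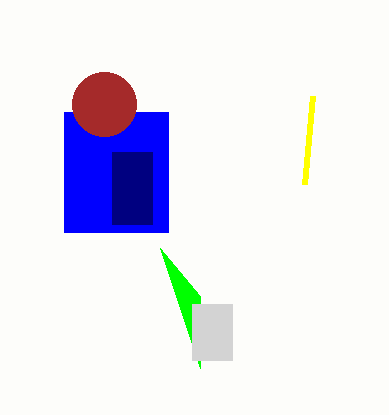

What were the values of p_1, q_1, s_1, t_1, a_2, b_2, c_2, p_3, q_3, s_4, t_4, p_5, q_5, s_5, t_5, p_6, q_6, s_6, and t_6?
p_1 = 64, q_1 = 112, s_1 = 168, t_1 = 232, a_2 = 104, b_2 = 104, c_2 = 32, p_3 = 200, q_3 = 296, s_4 = 304, t_4 = 184, p_5 = 192, q_5 = 304, s_5 = 232, t_5 = 360, p_6 = 112, q_6 = 152, s_6 = 152, t_6 = 224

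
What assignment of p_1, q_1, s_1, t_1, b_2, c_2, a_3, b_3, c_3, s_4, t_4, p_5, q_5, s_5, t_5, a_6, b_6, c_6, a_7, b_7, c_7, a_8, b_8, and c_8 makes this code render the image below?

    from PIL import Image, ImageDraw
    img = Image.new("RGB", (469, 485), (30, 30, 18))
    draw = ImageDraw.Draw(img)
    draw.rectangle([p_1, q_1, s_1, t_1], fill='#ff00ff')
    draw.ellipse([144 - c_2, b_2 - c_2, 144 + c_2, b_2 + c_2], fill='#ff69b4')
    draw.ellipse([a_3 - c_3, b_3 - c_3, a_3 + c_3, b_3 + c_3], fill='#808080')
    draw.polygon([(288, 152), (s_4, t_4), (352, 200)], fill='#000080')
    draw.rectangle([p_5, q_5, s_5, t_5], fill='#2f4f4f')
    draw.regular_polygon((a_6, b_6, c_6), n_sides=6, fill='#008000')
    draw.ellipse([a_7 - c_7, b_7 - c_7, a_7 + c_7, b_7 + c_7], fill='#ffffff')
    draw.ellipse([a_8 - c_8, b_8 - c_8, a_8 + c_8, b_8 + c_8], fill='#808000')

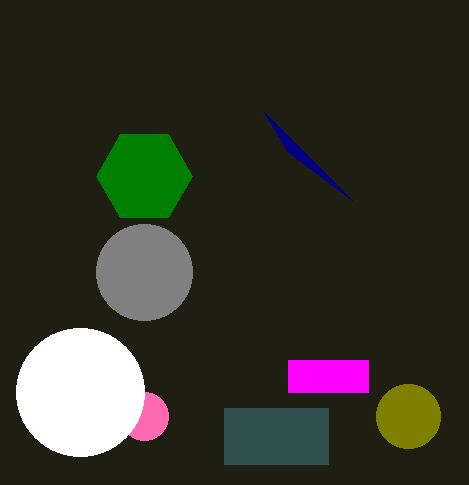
p_1 = 288, q_1 = 360, s_1 = 368, t_1 = 392, b_2 = 416, c_2 = 24, a_3 = 144, b_3 = 272, c_3 = 48, s_4 = 264, t_4 = 112, p_5 = 224, q_5 = 408, s_5 = 328, t_5 = 464, a_6 = 144, b_6 = 176, c_6 = 48, a_7 = 80, b_7 = 392, c_7 = 64, a_8 = 408, b_8 = 416, c_8 = 32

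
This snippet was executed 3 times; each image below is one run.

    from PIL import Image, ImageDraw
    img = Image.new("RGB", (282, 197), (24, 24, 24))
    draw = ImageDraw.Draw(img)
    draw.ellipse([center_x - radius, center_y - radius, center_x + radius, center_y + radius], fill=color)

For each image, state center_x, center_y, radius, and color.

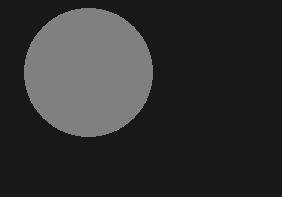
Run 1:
center_x = 88, center_y = 72, radius = 64, color = 'gray'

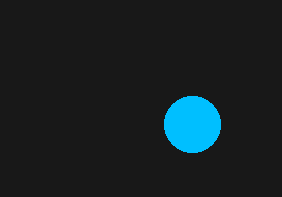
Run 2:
center_x = 192; center_y = 124; radius = 28; color = 'deepskyblue'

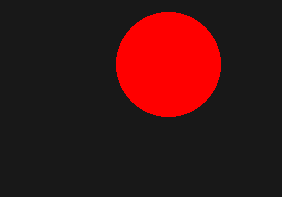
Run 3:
center_x = 168, center_y = 64, radius = 52, color = 'red'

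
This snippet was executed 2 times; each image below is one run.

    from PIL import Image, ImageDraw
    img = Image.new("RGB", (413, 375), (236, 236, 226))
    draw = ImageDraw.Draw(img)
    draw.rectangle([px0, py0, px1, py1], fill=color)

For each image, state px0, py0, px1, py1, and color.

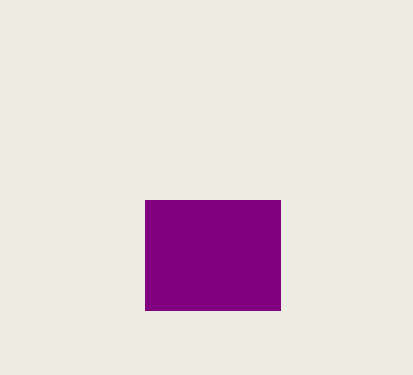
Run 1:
px0 = 145; py0 = 200; px1 = 280; py1 = 310; color = 'purple'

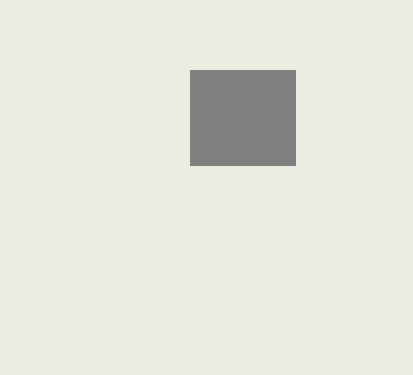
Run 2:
px0 = 190; py0 = 70; px1 = 295; py1 = 165; color = 'gray'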